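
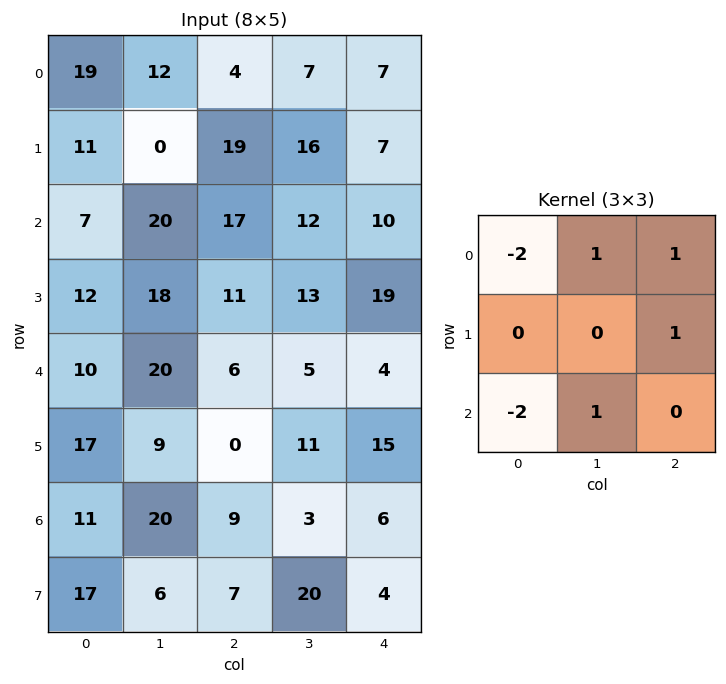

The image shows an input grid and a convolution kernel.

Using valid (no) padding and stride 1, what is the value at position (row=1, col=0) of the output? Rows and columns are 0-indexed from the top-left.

The receptive field on the input at this output position is [11 0 19 / 7 20 17 / 12 18 11]. Elementwise product with the kernel and sum: 11·-2 + 0·1 + 19·1 + 17·1 + 12·-2 + 18·1.

8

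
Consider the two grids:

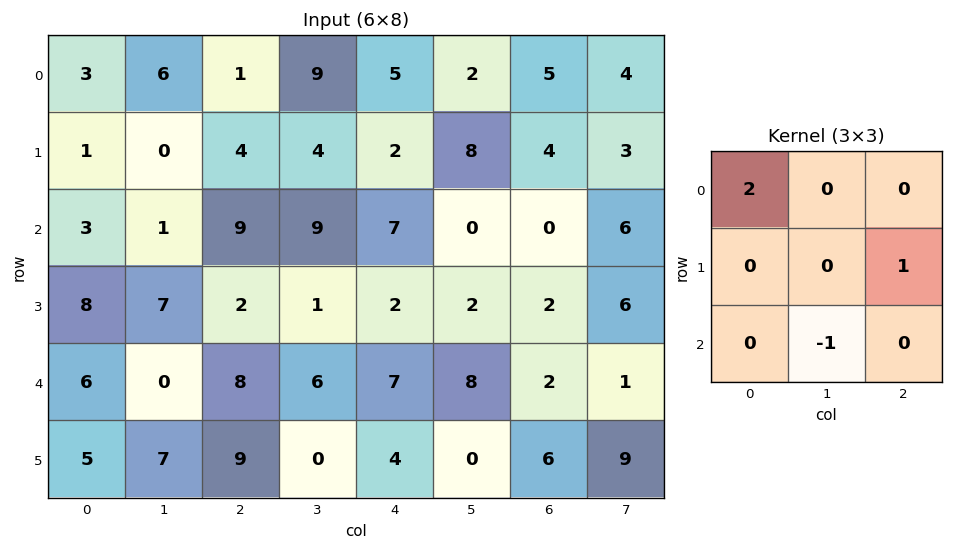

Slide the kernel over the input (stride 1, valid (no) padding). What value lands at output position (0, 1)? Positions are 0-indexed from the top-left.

The receptive field on the input at this output position is [6 1 9 / 0 4 4 / 1 9 9]. Elementwise product with the kernel and sum: 6·2 + 4·1 + 9·-1.

7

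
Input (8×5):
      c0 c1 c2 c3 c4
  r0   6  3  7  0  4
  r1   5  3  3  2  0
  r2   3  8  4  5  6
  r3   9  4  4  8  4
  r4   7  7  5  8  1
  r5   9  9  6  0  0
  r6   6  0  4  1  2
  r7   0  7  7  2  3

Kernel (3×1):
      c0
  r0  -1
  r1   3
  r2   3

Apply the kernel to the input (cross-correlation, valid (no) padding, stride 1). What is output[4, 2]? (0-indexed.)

The receptive field on the input at this output position is [5 / 6 / 4]. Elementwise product with the kernel and sum: 5·-1 + 6·3 + 4·3.

25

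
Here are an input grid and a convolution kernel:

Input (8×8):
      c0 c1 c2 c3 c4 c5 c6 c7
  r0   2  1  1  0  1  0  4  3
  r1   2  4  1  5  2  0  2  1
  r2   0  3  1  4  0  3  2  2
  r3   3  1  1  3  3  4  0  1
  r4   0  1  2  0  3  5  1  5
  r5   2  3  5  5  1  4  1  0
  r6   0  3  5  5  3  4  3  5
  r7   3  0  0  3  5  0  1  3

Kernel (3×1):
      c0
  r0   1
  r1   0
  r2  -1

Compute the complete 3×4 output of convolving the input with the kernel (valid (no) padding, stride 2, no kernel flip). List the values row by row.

Output[0,0]: The receptive field on the input at this output position is [2 / 2 / 0]. Elementwise product with the kernel and sum: 2·1 + 0·-1.
Output[0,1]: The receptive field on the input at this output position is [1 / 1 / 1]. Elementwise product with the kernel and sum: 1·1 + 1·-1.

2 0 1 2
0 -1 -3 1
0 -3 0 -2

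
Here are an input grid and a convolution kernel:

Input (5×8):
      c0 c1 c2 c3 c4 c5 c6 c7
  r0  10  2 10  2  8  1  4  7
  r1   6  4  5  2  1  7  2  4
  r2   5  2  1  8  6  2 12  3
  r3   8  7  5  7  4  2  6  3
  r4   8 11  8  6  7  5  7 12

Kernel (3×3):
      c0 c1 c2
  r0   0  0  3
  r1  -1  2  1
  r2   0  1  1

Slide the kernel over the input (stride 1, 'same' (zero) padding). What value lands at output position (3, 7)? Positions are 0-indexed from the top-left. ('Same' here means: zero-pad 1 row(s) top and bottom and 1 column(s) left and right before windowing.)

The receptive field on the zero-padded input at this output position is [12 3 0 / 6 3 0 / 7 12 0]. Elementwise product with the kernel and sum: 0·3 + 6·-1 + 3·2 + 0·1 + 12·1 + 0·1.

12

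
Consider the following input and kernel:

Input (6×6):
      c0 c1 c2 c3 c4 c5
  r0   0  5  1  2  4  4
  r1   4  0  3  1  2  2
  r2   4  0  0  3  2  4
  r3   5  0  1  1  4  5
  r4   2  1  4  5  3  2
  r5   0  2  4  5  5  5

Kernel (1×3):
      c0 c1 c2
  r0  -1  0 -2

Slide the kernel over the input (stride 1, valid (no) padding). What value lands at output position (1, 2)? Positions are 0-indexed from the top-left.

The receptive field on the input at this output position is [3 1 2]. Elementwise product with the kernel and sum: 3·-1 + 2·-2.

-7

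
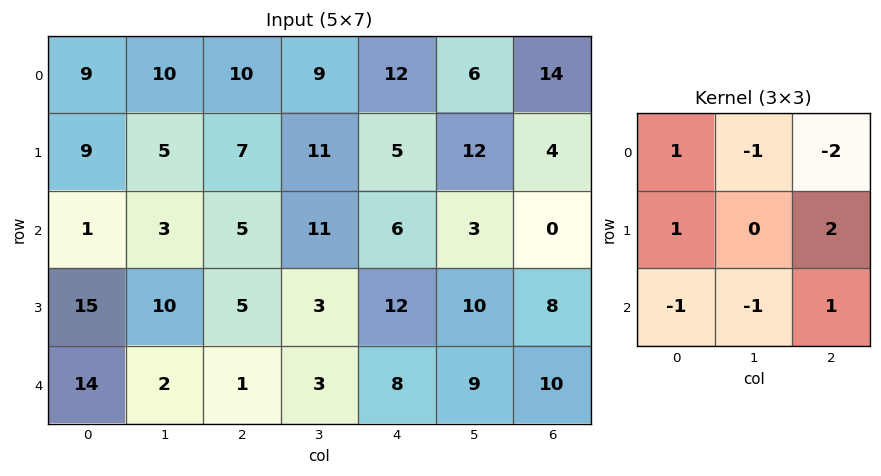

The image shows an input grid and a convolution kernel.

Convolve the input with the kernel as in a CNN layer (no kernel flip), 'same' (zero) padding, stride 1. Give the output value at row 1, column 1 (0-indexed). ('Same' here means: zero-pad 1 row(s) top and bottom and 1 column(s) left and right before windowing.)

3

The receptive field on the zero-padded input at this output position is [9 10 10 / 9 5 7 / 1 3 5]. Elementwise product with the kernel and sum: 9·1 + 10·-1 + 10·-2 + 9·1 + 7·2 + 1·-1 + 3·-1 + 5·1.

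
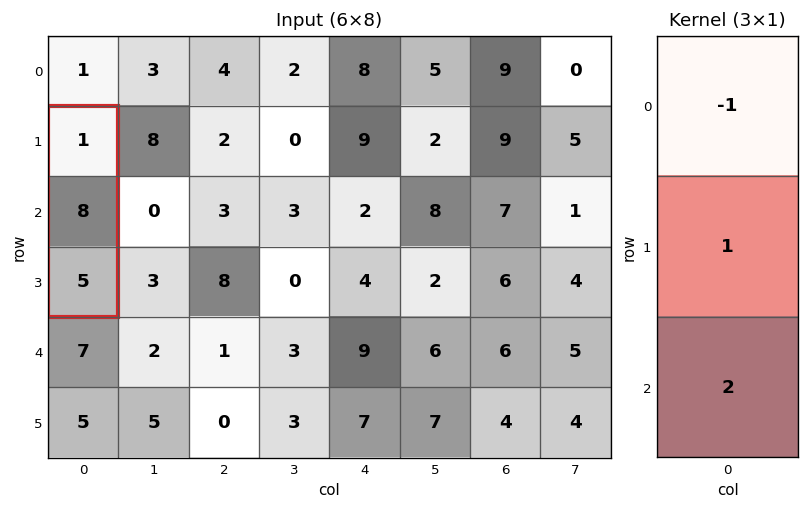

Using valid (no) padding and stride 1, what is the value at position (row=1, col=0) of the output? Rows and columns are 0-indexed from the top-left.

The receptive field on the input at this output position is [1 / 8 / 5]. Elementwise product with the kernel and sum: 1·-1 + 8·1 + 5·2.

17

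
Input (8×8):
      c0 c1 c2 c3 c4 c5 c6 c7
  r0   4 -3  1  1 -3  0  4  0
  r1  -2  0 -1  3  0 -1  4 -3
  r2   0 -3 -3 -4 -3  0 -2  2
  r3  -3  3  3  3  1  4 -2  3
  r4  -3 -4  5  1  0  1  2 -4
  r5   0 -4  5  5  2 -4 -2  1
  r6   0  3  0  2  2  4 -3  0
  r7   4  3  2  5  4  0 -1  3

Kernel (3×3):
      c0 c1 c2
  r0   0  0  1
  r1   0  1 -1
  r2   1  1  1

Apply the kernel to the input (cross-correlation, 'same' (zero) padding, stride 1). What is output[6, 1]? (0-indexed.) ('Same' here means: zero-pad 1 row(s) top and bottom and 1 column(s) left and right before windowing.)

17

The receptive field on the zero-padded input at this output position is [0 -4 5 / 0 3 0 / 4 3 2]. Elementwise product with the kernel and sum: 5·1 + 3·1 + 0·-1 + 4·1 + 3·1 + 2·1.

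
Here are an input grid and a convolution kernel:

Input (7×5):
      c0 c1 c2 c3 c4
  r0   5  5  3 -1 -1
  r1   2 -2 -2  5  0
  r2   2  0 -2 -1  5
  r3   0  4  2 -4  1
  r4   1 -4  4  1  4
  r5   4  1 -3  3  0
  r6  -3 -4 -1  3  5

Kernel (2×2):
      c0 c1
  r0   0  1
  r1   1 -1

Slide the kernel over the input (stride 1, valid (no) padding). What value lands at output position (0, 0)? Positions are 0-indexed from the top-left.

The receptive field on the input at this output position is [5 5 / 2 -2]. Elementwise product with the kernel and sum: 5·1 + 2·1 + -2·-1.

9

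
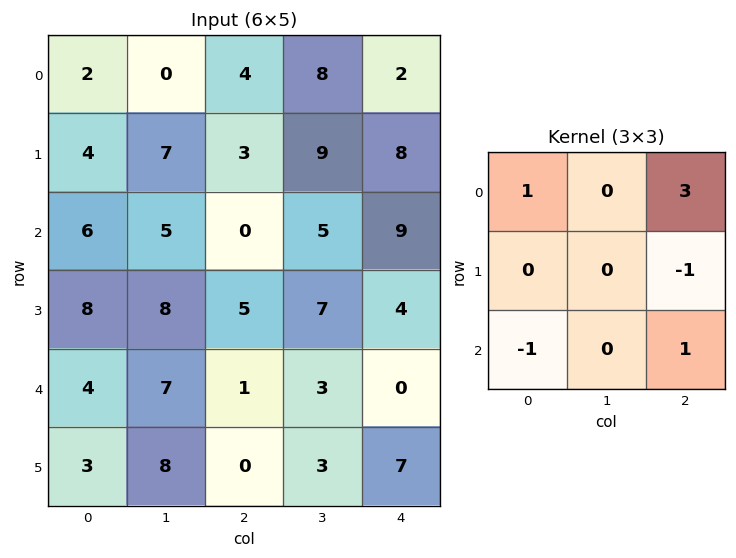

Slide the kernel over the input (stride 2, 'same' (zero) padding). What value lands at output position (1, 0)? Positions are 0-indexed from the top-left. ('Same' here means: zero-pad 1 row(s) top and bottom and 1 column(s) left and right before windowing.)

The receptive field on the zero-padded input at this output position is [0 4 7 / 0 6 5 / 0 8 8]. Elementwise product with the kernel and sum: 0·1 + 7·3 + 5·-1 + 0·-1 + 8·1.

24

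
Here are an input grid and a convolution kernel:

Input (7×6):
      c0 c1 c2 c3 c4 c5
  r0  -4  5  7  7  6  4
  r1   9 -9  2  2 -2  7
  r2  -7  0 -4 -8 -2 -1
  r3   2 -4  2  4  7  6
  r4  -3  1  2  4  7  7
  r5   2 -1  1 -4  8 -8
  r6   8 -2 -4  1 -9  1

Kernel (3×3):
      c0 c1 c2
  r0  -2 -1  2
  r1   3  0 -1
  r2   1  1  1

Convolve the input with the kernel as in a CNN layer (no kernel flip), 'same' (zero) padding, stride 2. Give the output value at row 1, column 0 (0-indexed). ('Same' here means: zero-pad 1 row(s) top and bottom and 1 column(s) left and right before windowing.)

-29

The receptive field on the zero-padded input at this output position is [0 9 -9 / 0 -7 0 / 0 2 -4]. Elementwise product with the kernel and sum: 0·-2 + 9·-1 + -9·2 + 0·3 + 0·-1 + 0·1 + 2·1 + -4·1.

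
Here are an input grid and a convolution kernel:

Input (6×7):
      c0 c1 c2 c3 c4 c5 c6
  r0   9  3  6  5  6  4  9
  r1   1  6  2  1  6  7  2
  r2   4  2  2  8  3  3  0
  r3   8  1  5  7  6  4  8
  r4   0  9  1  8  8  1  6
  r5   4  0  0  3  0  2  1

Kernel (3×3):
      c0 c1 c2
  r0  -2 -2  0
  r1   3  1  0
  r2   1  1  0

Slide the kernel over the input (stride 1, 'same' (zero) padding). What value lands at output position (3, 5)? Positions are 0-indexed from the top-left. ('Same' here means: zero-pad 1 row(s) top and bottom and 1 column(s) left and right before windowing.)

The receptive field on the zero-padded input at this output position is [3 3 0 / 6 4 8 / 8 1 6]. Elementwise product with the kernel and sum: 3·-2 + 3·-2 + 6·3 + 4·1 + 8·1 + 1·1.

19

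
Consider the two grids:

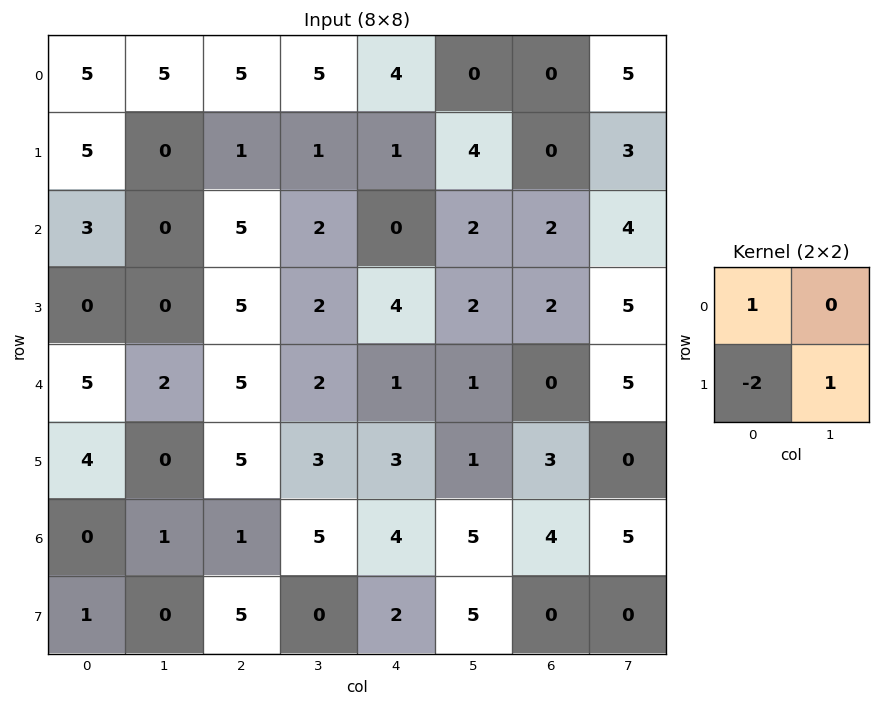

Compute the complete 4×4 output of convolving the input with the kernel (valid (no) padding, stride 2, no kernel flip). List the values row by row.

Output[0,0]: The receptive field on the input at this output position is [5 5 / 5 0]. Elementwise product with the kernel and sum: 5·1 + 5·-2 + 0·1.
Output[0,1]: The receptive field on the input at this output position is [5 5 / 1 1]. Elementwise product with the kernel and sum: 5·1 + 1·-2 + 1·1.

-5 4 6 3
3 -3 -6 3
-3 -2 -4 -6
-2 -9 5 4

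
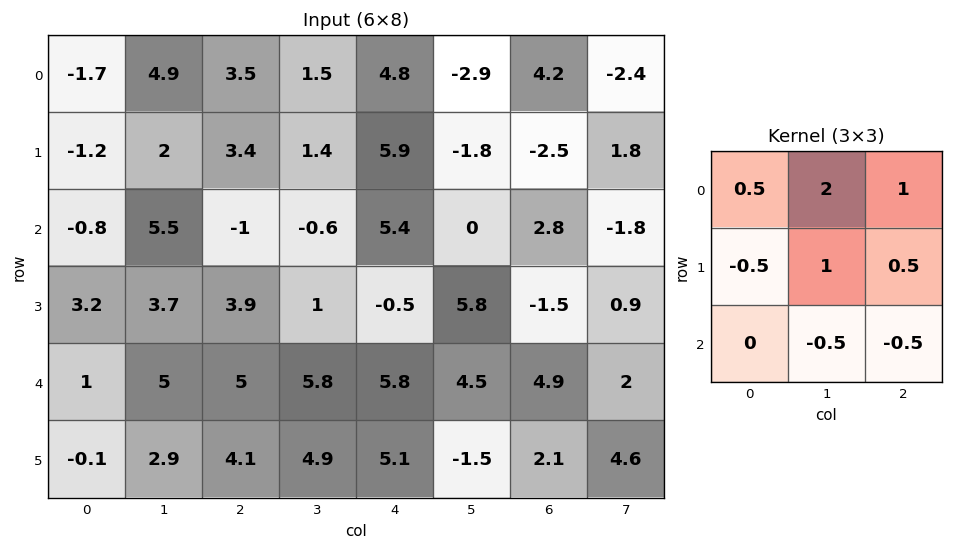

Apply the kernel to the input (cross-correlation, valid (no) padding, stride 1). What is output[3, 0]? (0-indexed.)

The receptive field on the input at this output position is [3.2 3.7 3.9 / 1 5 5 / -0.1 2.9 4.1]. Elementwise product with the kernel and sum: 3.2·0.5 + 3.7·2 + 3.9·1 + 1·-0.5 + 5·1 + 5·0.5 + 2.9·-0.5 + 4.1·-0.5.

16.4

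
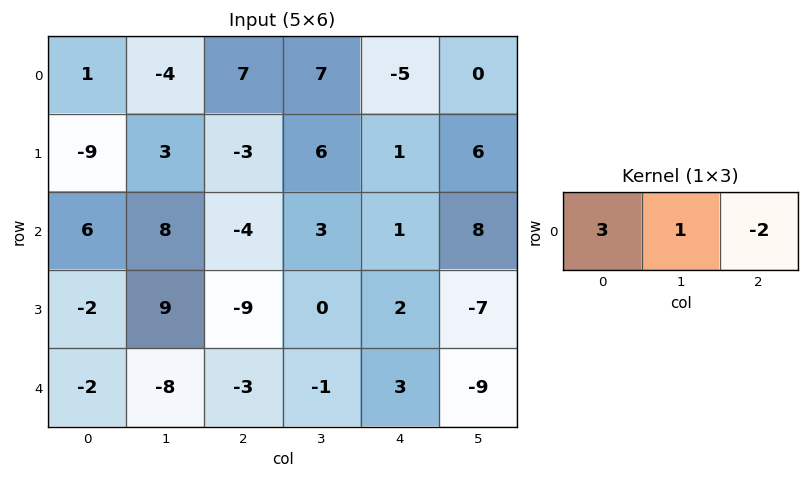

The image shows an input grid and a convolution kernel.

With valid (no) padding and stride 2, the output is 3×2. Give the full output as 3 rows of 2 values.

-15 38
34 -11
-8 -16

Output[0,0]: The receptive field on the input at this output position is [1 -4 7]. Elementwise product with the kernel and sum: 1·3 + -4·1 + 7·-2.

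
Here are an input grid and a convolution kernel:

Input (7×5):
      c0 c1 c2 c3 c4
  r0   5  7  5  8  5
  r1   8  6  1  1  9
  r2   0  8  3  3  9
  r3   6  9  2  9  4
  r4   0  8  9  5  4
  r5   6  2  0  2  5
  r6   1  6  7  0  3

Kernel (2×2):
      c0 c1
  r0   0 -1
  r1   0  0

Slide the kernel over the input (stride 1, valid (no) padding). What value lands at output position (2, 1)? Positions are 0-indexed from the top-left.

-3

The receptive field on the input at this output position is [8 3 / 9 2]. Elementwise product with the kernel and sum: 3·-1.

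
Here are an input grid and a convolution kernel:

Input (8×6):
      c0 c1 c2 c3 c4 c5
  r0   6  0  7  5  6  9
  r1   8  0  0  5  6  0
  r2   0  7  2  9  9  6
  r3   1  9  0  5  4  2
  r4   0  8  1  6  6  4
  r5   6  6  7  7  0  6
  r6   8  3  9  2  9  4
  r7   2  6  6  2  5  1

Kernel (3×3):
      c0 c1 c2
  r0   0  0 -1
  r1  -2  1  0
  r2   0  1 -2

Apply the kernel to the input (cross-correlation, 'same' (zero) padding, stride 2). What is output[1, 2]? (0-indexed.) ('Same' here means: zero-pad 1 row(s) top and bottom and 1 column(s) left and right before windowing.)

-9

The receptive field on the zero-padded input at this output position is [5 6 0 / 9 9 6 / 5 4 2]. Elementwise product with the kernel and sum: 0·-1 + 9·-2 + 9·1 + 4·1 + 2·-2.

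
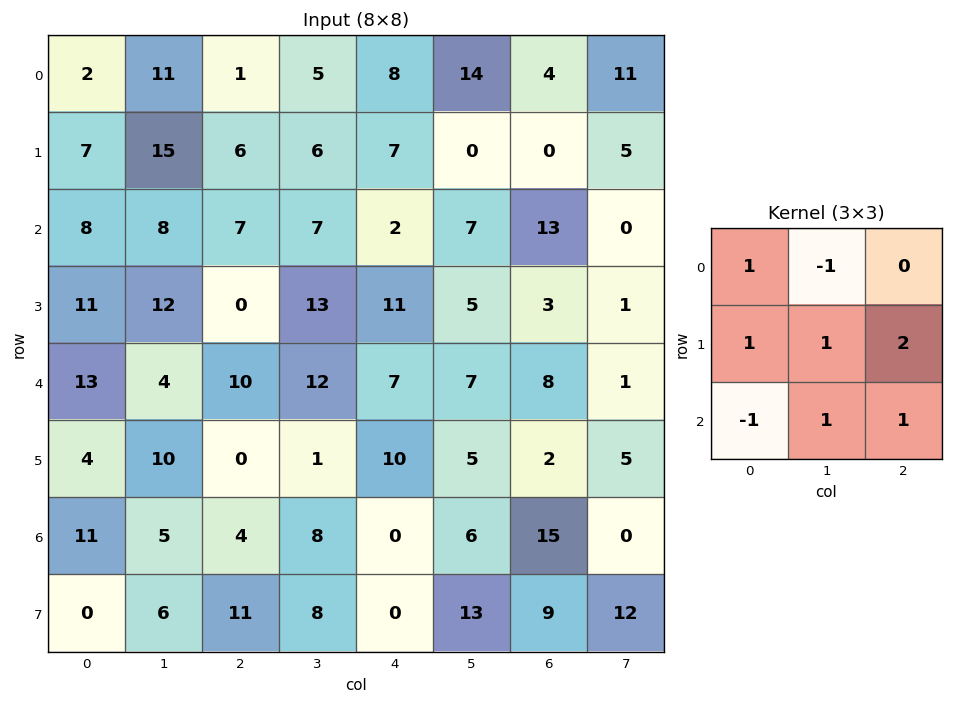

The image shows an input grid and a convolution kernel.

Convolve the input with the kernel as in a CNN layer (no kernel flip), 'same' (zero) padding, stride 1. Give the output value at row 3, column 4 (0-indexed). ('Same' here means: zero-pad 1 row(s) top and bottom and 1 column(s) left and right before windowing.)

The receptive field on the zero-padded input at this output position is [7 2 7 / 13 11 5 / 12 7 7]. Elementwise product with the kernel and sum: 7·1 + 2·-1 + 13·1 + 11·1 + 5·2 + 12·-1 + 7·1 + 7·1.

41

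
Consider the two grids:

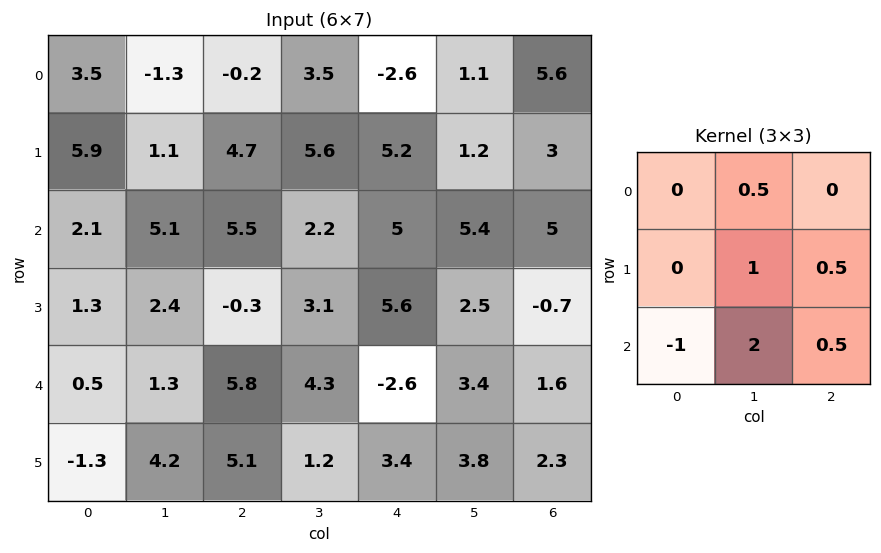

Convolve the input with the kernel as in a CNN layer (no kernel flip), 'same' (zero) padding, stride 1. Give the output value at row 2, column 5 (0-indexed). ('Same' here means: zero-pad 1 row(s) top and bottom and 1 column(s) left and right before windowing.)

7.55

The receptive field on the zero-padded input at this output position is [5.2 1.2 3 / 5 5.4 5 / 5.6 2.5 -0.7]. Elementwise product with the kernel and sum: 1.2·0.5 + 5.4·1 + 5·0.5 + 5.6·-1 + 2.5·2 + -0.7·0.5.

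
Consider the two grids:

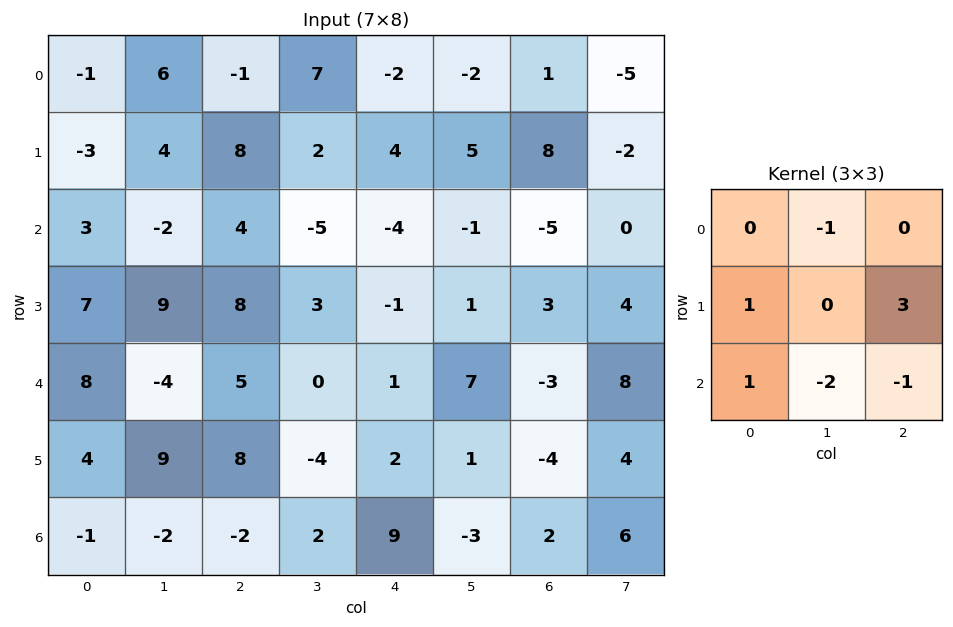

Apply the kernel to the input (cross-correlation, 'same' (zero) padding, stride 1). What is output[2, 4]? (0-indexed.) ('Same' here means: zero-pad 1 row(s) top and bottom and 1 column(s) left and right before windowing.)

-8

The receptive field on the zero-padded input at this output position is [2 4 5 / -5 -4 -1 / 3 -1 1]. Elementwise product with the kernel and sum: 4·-1 + -5·1 + -1·3 + 3·1 + -1·-2 + 1·-1.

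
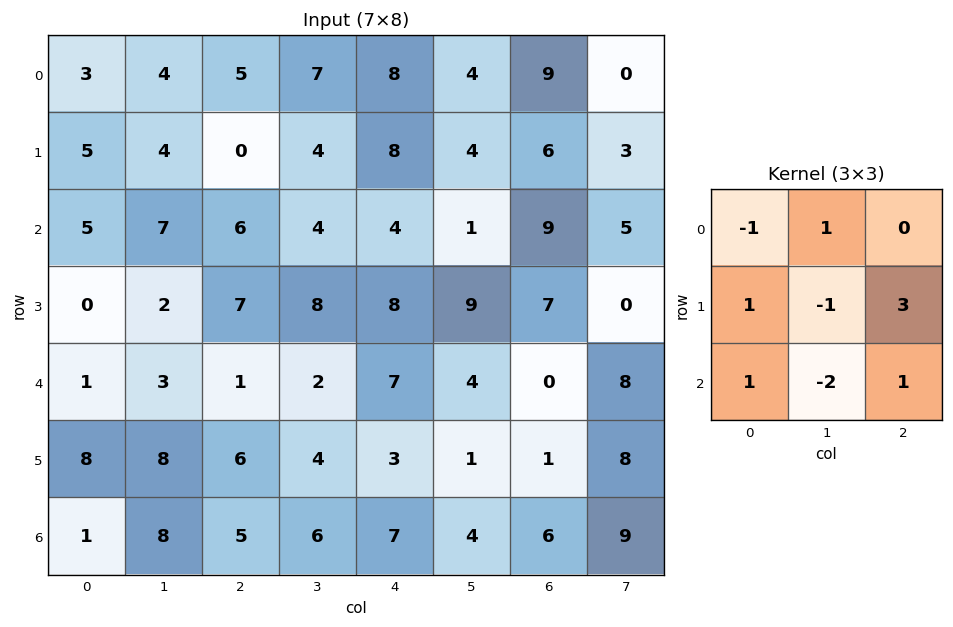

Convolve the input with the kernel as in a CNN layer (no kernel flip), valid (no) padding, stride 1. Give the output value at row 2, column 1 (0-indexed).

The receptive field on the input at this output position is [7 6 4 / 2 7 8 / 3 1 2]. Elementwise product with the kernel and sum: 7·-1 + 6·1 + 2·1 + 7·-1 + 8·3 + 3·1 + 1·-2 + 2·1.

21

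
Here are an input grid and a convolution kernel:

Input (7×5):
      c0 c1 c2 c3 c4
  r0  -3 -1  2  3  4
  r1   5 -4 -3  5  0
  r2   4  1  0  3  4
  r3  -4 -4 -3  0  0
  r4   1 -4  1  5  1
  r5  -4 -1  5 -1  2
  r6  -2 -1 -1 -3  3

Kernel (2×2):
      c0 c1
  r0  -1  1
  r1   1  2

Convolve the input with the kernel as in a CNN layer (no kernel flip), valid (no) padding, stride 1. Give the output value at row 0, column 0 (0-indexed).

The receptive field on the input at this output position is [-3 -1 / 5 -4]. Elementwise product with the kernel and sum: -3·-1 + -1·1 + 5·1 + -4·2.

-1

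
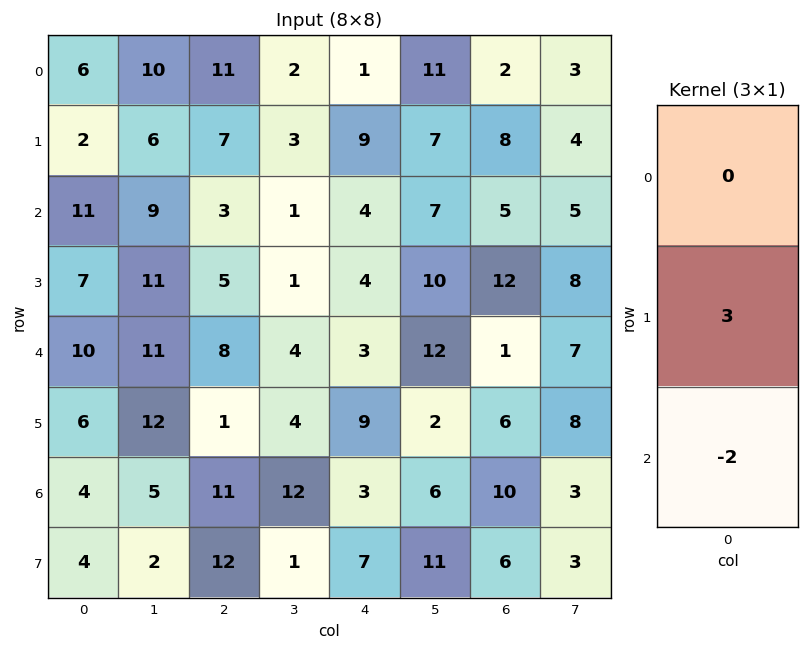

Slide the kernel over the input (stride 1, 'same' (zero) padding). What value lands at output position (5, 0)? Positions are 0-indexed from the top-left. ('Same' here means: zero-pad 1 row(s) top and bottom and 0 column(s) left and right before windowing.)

10

The receptive field on the zero-padded input at this output position is [10 / 6 / 4]. Elementwise product with the kernel and sum: 6·3 + 4·-2.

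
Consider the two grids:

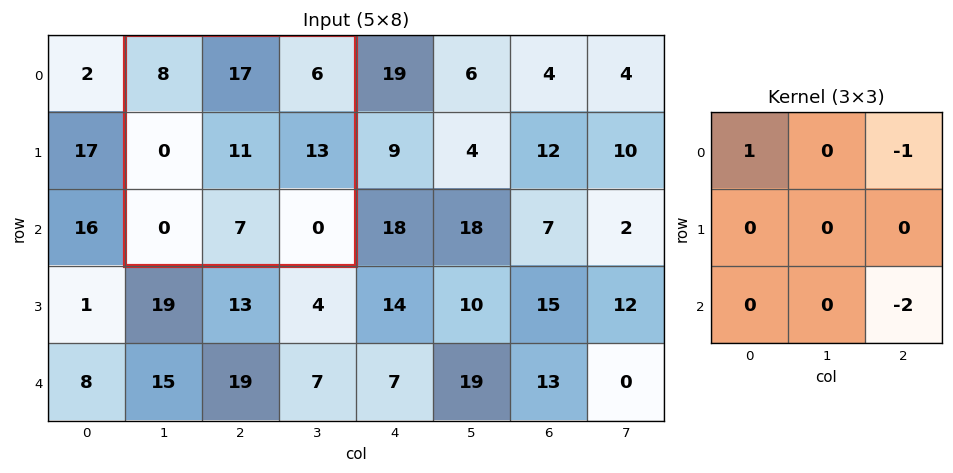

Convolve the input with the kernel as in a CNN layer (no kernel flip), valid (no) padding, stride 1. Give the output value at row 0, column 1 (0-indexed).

The receptive field on the input at this output position is [8 17 6 / 0 11 13 / 0 7 0]. Elementwise product with the kernel and sum: 8·1 + 6·-1 + 0·-2.

2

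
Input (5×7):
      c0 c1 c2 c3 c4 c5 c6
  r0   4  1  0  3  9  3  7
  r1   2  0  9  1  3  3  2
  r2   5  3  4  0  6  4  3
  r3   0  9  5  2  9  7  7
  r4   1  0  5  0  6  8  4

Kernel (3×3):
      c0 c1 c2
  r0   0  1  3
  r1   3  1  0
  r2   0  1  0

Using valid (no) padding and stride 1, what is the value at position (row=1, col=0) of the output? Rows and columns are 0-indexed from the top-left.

54

The receptive field on the input at this output position is [2 0 9 / 5 3 4 / 0 9 5]. Elementwise product with the kernel and sum: 0·1 + 9·3 + 5·3 + 3·1 + 9·1.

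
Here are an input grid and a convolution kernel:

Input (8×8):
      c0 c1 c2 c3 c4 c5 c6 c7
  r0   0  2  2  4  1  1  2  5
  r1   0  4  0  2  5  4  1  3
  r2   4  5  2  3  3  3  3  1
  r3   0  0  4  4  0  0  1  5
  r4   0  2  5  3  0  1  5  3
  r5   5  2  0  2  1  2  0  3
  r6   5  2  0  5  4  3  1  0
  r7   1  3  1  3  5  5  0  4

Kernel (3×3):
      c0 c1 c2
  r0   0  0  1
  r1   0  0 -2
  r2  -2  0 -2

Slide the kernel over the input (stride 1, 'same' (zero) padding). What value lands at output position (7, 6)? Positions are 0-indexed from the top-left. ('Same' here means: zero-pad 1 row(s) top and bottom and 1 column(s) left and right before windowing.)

The receptive field on the zero-padded input at this output position is [3 1 0 / 5 0 4 / 0 0 0]. Elementwise product with the kernel and sum: 0·1 + 4·-2 + 0·-2 + 0·-2.

-8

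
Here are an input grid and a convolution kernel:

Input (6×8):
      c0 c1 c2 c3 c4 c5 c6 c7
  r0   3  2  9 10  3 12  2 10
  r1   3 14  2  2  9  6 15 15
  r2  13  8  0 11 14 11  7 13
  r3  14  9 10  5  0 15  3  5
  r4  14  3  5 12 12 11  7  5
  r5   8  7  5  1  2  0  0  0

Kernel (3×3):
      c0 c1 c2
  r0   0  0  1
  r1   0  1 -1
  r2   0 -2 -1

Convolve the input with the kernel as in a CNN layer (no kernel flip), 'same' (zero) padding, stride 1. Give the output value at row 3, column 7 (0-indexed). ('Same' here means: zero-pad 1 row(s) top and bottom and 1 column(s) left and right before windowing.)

The receptive field on the zero-padded input at this output position is [7 13 0 / 3 5 0 / 7 5 0]. Elementwise product with the kernel and sum: 0·1 + 5·1 + 0·-1 + 5·-2 + 0·-1.

-5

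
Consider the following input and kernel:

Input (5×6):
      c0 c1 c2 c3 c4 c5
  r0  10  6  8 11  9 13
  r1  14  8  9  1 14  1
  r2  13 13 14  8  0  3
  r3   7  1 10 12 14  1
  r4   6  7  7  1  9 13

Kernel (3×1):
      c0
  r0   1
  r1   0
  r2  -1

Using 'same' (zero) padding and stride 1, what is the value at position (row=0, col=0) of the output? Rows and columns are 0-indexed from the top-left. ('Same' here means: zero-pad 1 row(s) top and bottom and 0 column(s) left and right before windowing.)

-14

The receptive field on the zero-padded input at this output position is [0 / 10 / 14]. Elementwise product with the kernel and sum: 0·1 + 14·-1.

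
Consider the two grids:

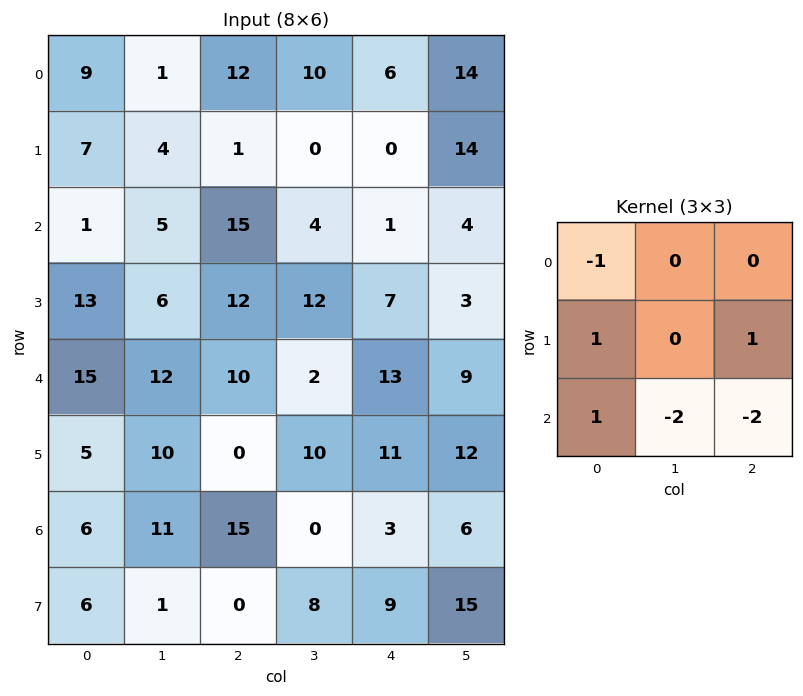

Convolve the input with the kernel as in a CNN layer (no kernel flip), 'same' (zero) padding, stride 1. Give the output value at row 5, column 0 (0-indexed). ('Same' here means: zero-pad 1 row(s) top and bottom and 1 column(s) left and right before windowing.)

-24

The receptive field on the zero-padded input at this output position is [0 15 12 / 0 5 10 / 0 6 11]. Elementwise product with the kernel and sum: 0·-1 + 0·1 + 10·1 + 0·1 + 6·-2 + 11·-2.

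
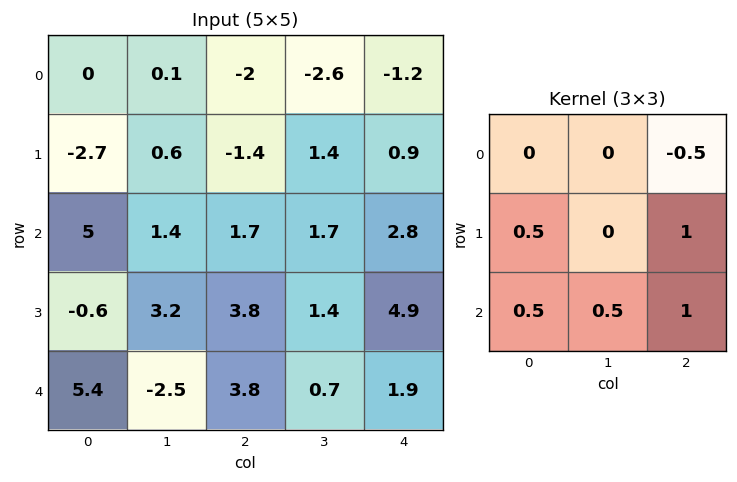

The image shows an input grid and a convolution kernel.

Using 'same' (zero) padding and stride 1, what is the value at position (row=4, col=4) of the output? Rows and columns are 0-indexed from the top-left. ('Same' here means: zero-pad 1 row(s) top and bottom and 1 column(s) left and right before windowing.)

0.35

The receptive field on the zero-padded input at this output position is [1.4 4.9 0 / 0.7 1.9 0 / 0 0 0]. Elementwise product with the kernel and sum: 0·-0.5 + 0.7·0.5 + 0·1 + 0·0.5 + 0·0.5 + 0·1.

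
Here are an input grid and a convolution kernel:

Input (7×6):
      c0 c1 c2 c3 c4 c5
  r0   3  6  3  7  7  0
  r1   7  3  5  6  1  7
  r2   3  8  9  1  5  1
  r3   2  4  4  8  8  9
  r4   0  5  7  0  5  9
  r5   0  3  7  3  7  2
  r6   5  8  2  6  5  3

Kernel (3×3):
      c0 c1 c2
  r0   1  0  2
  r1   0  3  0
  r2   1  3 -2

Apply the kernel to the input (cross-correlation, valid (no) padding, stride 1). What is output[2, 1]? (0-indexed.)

The receptive field on the input at this output position is [8 9 1 / 4 4 8 / 5 7 0]. Elementwise product with the kernel and sum: 8·1 + 1·2 + 4·3 + 5·1 + 7·3 + 0·-2.

48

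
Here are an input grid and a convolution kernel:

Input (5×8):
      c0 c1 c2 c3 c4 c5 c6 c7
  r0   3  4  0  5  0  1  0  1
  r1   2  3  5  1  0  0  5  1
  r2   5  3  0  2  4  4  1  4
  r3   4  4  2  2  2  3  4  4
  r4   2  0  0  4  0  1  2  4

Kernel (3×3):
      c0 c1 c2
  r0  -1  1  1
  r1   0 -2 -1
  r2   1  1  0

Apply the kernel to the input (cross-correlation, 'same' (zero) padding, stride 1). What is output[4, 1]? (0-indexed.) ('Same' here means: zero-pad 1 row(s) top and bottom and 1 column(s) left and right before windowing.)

The receptive field on the zero-padded input at this output position is [4 4 2 / 2 0 0 / 0 0 0]. Elementwise product with the kernel and sum: 4·-1 + 4·1 + 2·1 + 0·-2 + 0·-1 + 0·1 + 0·1.

2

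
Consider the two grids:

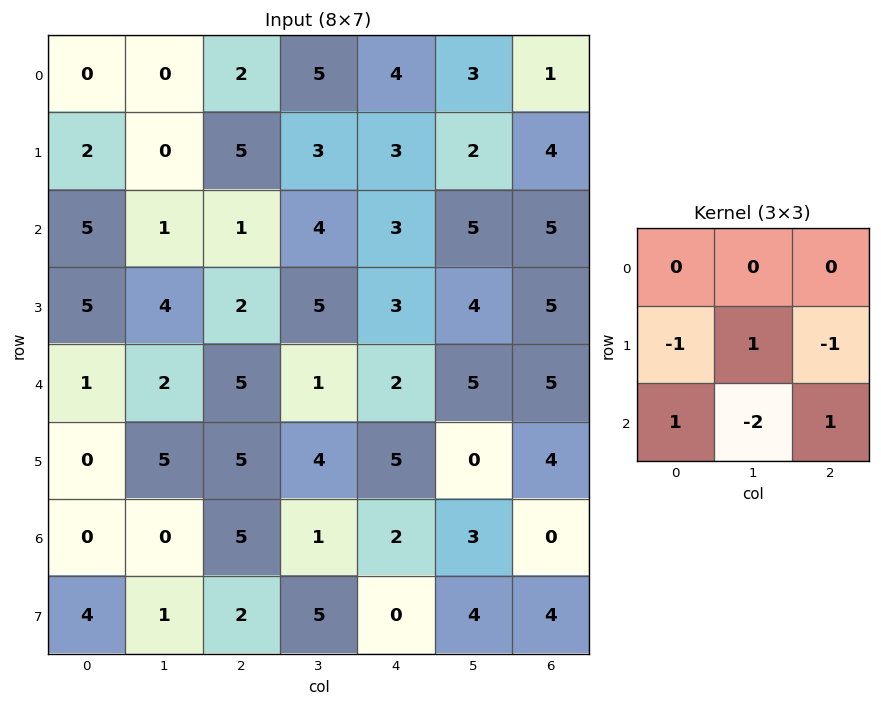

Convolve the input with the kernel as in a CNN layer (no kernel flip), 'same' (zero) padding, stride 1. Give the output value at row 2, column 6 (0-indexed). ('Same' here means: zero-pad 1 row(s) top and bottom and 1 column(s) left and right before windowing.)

-6

The receptive field on the zero-padded input at this output position is [2 4 0 / 5 5 0 / 4 5 0]. Elementwise product with the kernel and sum: 5·-1 + 5·1 + 0·-1 + 4·1 + 5·-2 + 0·1.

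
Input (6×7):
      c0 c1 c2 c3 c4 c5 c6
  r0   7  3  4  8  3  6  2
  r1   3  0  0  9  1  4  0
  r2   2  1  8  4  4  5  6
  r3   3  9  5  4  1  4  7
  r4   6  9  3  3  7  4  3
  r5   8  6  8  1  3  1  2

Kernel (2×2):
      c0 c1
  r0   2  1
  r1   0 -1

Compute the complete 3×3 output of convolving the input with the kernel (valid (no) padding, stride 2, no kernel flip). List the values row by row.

Output[0,0]: The receptive field on the input at this output position is [7 3 / 3 0]. Elementwise product with the kernel and sum: 7·2 + 3·1 + 0·-1.

17 7 8
-4 16 9
15 8 17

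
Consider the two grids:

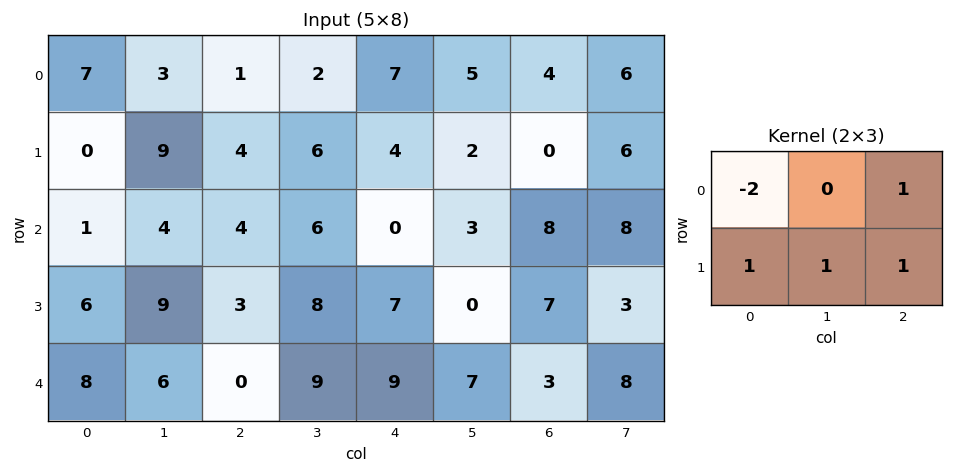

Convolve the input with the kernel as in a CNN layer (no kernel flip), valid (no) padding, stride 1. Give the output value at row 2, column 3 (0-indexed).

The receptive field on the input at this output position is [6 0 3 / 8 7 0]. Elementwise product with the kernel and sum: 6·-2 + 3·1 + 8·1 + 7·1 + 0·1.

6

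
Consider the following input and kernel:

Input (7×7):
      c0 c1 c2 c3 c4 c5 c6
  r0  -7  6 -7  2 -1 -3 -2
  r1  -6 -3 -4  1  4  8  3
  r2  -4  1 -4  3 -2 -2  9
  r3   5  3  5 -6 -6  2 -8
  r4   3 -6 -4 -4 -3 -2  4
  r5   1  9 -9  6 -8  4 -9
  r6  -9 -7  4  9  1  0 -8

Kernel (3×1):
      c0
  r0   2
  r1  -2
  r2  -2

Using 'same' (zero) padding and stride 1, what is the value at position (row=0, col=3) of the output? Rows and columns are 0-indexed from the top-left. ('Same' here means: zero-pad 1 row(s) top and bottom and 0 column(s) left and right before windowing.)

-6

The receptive field on the zero-padded input at this output position is [0 / 2 / 1]. Elementwise product with the kernel and sum: 0·2 + 2·-2 + 1·-2.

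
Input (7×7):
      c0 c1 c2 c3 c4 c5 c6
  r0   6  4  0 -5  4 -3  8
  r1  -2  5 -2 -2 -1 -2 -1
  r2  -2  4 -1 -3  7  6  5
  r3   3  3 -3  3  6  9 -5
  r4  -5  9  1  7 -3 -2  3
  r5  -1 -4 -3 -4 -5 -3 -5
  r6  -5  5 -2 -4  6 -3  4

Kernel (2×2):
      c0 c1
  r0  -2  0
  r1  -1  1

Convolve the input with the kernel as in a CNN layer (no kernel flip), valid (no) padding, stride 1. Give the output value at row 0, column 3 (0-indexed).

The receptive field on the input at this output position is [-5 4 / -2 -1]. Elementwise product with the kernel and sum: -5·-2 + -2·-1 + -1·1.

11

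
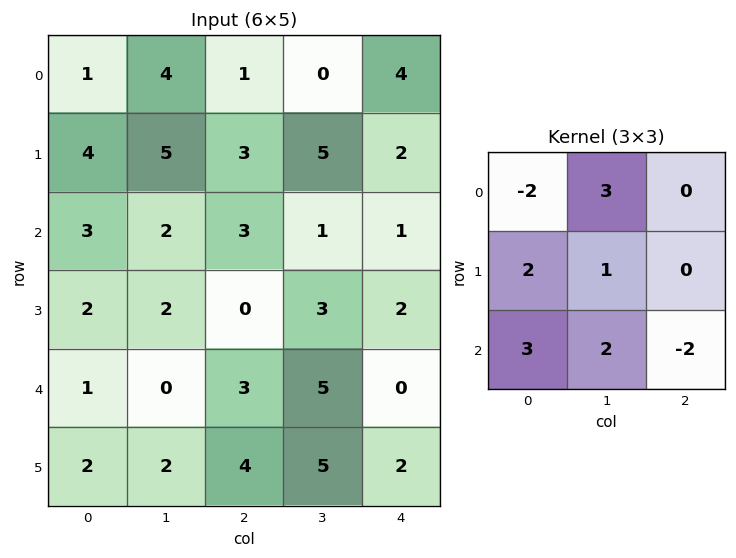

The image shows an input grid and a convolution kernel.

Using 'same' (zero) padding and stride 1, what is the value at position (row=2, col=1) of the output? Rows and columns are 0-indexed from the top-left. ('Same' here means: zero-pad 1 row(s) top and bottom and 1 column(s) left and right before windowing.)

The receptive field on the zero-padded input at this output position is [4 5 3 / 3 2 3 / 2 2 0]. Elementwise product with the kernel and sum: 4·-2 + 5·3 + 3·2 + 2·1 + 2·3 + 2·2 + 0·-2.

25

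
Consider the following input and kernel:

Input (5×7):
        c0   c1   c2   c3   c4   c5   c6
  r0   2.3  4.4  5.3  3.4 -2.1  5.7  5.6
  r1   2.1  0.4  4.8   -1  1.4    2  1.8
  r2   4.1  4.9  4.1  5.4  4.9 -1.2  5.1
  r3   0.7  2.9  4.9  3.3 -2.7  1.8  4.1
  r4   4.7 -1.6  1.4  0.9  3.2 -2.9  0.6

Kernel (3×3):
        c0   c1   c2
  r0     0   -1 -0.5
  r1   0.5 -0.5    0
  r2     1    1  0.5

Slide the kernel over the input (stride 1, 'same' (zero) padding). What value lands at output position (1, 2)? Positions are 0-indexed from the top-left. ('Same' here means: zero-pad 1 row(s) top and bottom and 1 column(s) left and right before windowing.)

2.5

The receptive field on the zero-padded input at this output position is [4.4 5.3 3.4 / 0.4 4.8 -1 / 4.9 4.1 5.4]. Elementwise product with the kernel and sum: 5.3·-1 + 3.4·-0.5 + 0.4·0.5 + 4.8·-0.5 + 4.9·1 + 4.1·1 + 5.4·0.5.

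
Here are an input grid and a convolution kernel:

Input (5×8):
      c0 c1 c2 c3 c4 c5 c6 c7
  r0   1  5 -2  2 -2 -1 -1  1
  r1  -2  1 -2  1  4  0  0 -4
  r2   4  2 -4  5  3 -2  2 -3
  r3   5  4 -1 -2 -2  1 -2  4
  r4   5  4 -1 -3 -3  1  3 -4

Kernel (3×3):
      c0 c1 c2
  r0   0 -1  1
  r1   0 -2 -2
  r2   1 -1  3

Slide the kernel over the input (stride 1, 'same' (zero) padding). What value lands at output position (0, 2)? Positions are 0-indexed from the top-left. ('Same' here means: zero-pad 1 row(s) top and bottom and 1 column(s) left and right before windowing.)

The receptive field on the zero-padded input at this output position is [0 0 0 / 5 -2 2 / 1 -2 1]. Elementwise product with the kernel and sum: 0·-1 + 0·1 + -2·-2 + 2·-2 + 1·1 + -2·-1 + 1·3.

6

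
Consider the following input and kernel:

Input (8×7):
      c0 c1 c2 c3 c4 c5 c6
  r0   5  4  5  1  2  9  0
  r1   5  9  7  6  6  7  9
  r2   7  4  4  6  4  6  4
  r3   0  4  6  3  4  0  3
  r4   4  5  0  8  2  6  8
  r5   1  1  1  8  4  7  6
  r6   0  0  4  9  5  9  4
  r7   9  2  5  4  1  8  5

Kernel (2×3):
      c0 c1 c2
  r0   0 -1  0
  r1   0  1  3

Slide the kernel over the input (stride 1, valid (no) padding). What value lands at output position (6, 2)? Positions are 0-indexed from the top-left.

-2

The receptive field on the input at this output position is [4 9 5 / 5 4 1]. Elementwise product with the kernel and sum: 9·-1 + 4·1 + 1·3.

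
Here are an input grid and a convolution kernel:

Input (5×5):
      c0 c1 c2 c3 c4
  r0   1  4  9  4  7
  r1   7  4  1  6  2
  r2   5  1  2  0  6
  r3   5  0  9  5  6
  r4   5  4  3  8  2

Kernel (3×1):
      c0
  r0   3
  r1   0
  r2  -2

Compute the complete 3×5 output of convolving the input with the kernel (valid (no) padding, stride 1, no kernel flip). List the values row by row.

Output[0,0]: The receptive field on the input at this output position is [1 / 7 / 5]. Elementwise product with the kernel and sum: 1·3 + 5·-2.
Output[0,1]: The receptive field on the input at this output position is [4 / 4 / 1]. Elementwise product with the kernel and sum: 4·3 + 1·-2.

-7 10 23 12 9
11 12 -15 8 -6
5 -5 0 -16 14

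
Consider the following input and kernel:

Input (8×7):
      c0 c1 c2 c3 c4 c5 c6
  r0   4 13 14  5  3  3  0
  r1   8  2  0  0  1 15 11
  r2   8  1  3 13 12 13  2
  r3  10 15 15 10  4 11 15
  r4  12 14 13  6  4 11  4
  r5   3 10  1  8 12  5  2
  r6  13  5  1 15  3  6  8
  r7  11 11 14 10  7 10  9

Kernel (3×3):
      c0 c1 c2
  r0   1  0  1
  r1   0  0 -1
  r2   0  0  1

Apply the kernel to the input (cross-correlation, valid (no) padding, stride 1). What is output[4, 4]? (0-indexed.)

14

The receptive field on the input at this output position is [4 11 4 / 12 5 2 / 3 6 8]. Elementwise product with the kernel and sum: 4·1 + 4·1 + 2·-1 + 8·1.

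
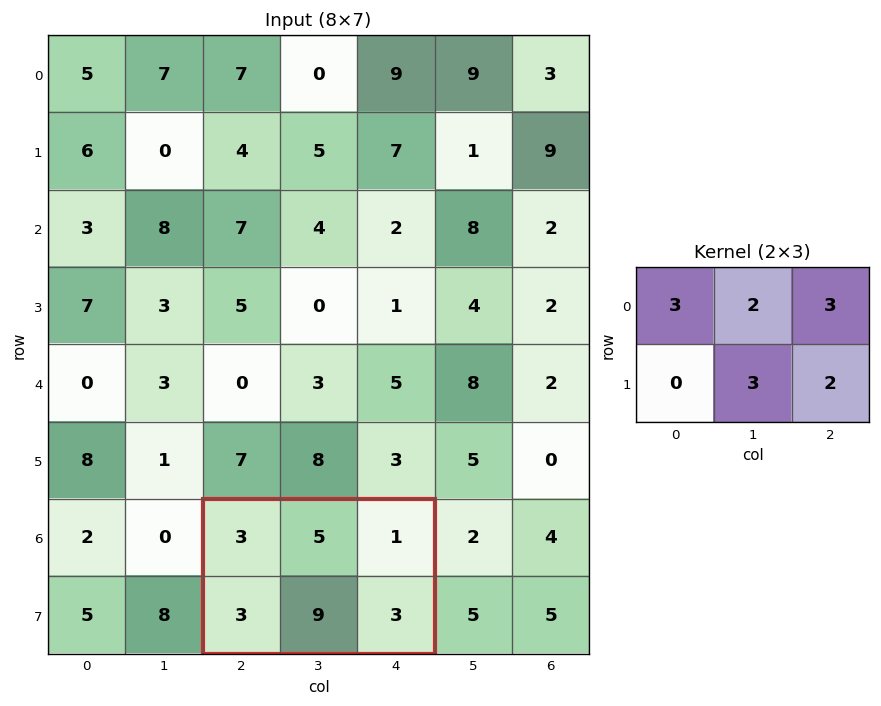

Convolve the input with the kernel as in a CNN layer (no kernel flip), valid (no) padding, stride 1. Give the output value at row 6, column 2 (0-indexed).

The receptive field on the input at this output position is [3 5 1 / 3 9 3]. Elementwise product with the kernel and sum: 3·3 + 5·2 + 1·3 + 9·3 + 3·2.

55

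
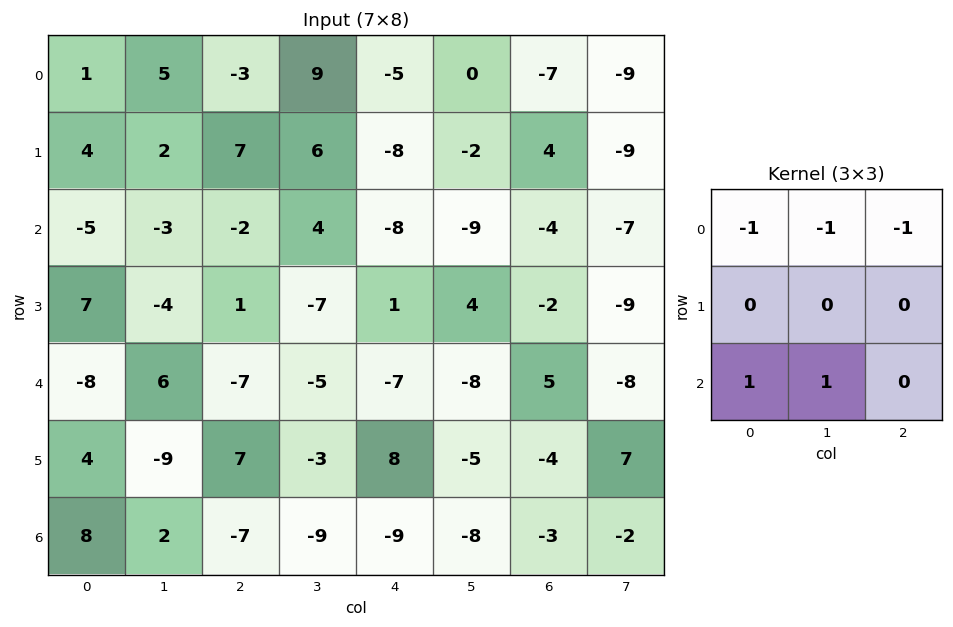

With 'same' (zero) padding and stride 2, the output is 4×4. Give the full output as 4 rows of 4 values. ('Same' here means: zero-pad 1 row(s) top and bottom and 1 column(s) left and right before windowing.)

Output[0,0]: The receptive field on the zero-padded input at this output position is [0 0 0 / 0 1 5 / 0 4 2]. Elementwise product with the kernel and sum: 0·-1 + 0·-1 + 0·-1 + 0·1 + 4·1.

4 9 -2 2
1 -18 -2 9
1 8 7 -2
5 5 0 2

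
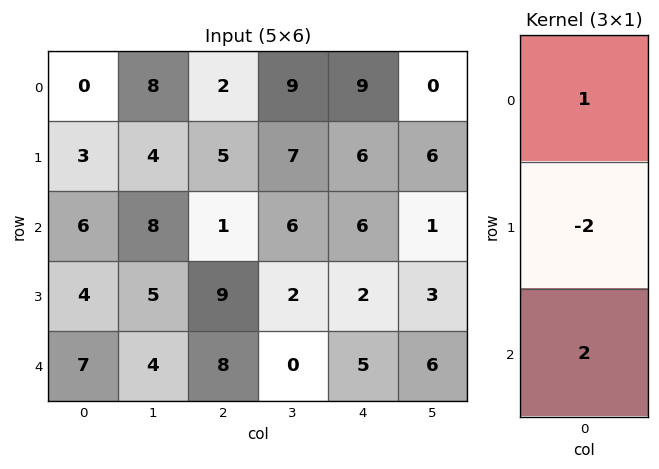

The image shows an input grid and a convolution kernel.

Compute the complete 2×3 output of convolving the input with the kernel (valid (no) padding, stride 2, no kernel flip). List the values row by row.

6 -6 9
12 -1 12

Output[0,0]: The receptive field on the input at this output position is [0 / 3 / 6]. Elementwise product with the kernel and sum: 0·1 + 3·-2 + 6·2.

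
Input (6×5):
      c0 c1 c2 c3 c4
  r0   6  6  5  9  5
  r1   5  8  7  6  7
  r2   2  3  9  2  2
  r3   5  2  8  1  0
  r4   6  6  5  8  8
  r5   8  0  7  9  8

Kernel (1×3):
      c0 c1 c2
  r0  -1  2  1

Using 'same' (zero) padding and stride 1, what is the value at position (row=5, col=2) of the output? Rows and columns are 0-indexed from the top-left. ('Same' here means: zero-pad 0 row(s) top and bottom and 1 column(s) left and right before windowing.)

23

The receptive field on the zero-padded input at this output position is [0 7 9]. Elementwise product with the kernel and sum: 0·-1 + 7·2 + 9·1.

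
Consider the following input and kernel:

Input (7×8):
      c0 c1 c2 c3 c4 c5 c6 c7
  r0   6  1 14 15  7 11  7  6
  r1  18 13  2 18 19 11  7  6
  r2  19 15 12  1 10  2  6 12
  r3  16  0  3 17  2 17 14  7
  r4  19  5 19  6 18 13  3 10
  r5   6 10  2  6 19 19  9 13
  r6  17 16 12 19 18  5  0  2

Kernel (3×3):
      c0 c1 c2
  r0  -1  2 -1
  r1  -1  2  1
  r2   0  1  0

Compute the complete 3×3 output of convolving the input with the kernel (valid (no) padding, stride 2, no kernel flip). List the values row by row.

Output[0,0]: The receptive field on the input at this output position is [6 1 14 / 18 13 2 / 19 15 12]. Elementwise product with the kernel and sum: 6·-1 + 1·2 + 14·-1 + 18·-1 + 13·2 + 2·1 + 15·1.

7 63 20
-9 19 47
4 23 38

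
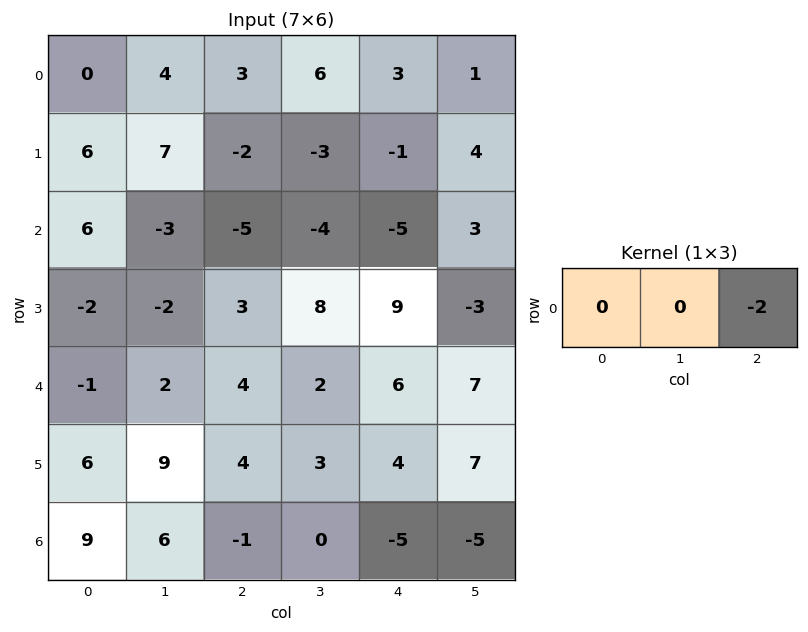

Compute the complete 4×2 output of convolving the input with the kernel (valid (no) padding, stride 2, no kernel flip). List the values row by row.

-6 -6
10 10
-8 -12
2 10

Output[0,0]: The receptive field on the input at this output position is [0 4 3]. Elementwise product with the kernel and sum: 3·-2.
Output[0,1]: The receptive field on the input at this output position is [3 6 3]. Elementwise product with the kernel and sum: 3·-2.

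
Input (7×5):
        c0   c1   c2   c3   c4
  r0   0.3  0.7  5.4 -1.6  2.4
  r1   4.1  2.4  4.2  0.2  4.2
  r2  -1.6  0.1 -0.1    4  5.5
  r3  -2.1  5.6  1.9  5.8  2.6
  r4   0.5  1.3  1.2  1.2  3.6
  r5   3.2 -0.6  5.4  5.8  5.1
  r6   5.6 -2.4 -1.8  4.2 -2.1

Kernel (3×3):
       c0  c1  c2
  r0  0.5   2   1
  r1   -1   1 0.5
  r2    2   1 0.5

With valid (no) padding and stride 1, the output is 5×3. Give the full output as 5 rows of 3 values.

4.2 13.55 6.55
15.05 27.6 24.45
10.85 7.45 24.05
21.95 20 36.1
10.85 8.65 9.1

Output[0,0]: The receptive field on the input at this output position is [0.3 0.7 5.4 / 4.1 2.4 4.2 / -1.6 0.1 -0.1]. Elementwise product with the kernel and sum: 0.3·0.5 + 0.7·2 + 5.4·1 + 4.1·-1 + 2.4·1 + 4.2·0.5 + -1.6·2 + 0.1·1 + -0.1·0.5.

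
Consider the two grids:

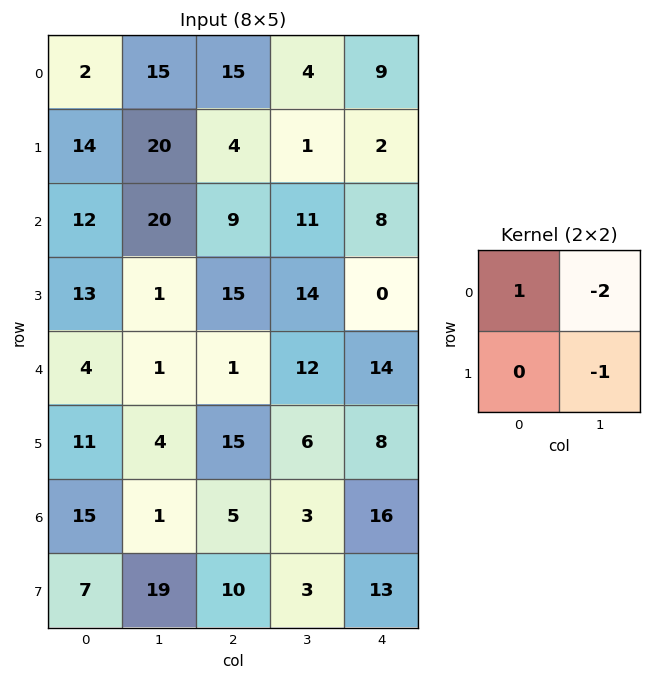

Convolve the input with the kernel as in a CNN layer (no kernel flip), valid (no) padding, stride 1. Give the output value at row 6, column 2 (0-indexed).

-4

The receptive field on the input at this output position is [5 3 / 10 3]. Elementwise product with the kernel and sum: 5·1 + 3·-2 + 3·-1.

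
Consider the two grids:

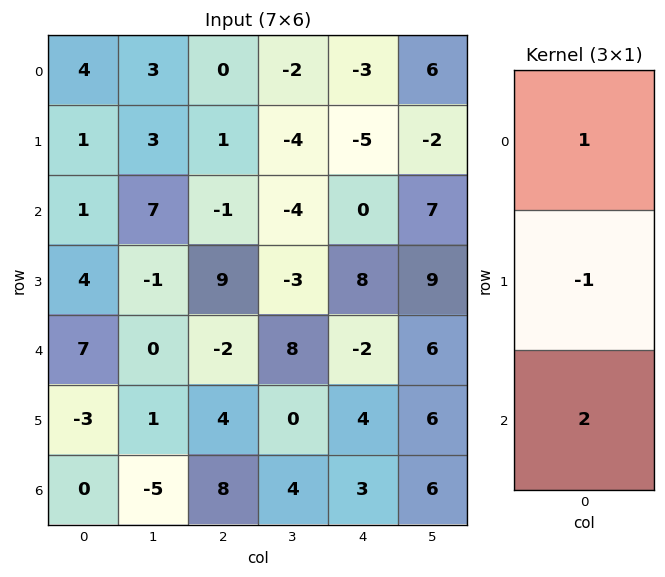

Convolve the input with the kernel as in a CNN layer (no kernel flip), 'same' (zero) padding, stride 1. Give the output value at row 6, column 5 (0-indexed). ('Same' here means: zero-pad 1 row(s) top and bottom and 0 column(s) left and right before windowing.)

The receptive field on the zero-padded input at this output position is [6 / 6 / 0]. Elementwise product with the kernel and sum: 6·1 + 6·-1 + 0·2.

0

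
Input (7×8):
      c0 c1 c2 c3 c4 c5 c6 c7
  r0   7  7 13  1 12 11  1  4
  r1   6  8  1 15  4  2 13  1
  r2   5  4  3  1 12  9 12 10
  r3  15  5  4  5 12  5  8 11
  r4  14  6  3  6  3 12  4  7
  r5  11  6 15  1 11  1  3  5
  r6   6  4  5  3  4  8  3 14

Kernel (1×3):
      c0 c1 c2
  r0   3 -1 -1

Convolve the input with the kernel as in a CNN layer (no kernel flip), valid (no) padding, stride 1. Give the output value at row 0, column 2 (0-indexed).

The receptive field on the input at this output position is [13 1 12]. Elementwise product with the kernel and sum: 13·3 + 1·-1 + 12·-1.

26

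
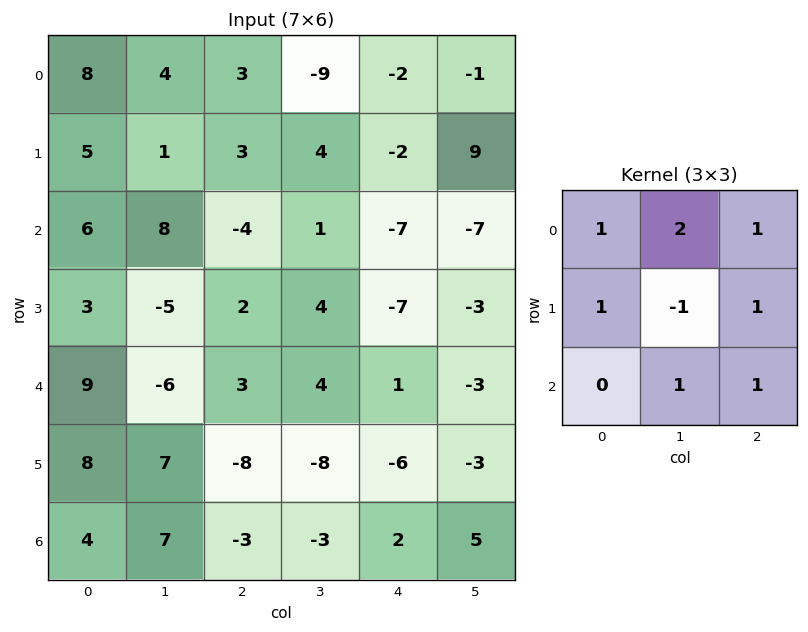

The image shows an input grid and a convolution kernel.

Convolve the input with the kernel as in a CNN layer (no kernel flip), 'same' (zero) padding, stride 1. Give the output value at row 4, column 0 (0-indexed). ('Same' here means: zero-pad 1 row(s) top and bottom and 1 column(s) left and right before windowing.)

1

The receptive field on the zero-padded input at this output position is [0 3 -5 / 0 9 -6 / 0 8 7]. Elementwise product with the kernel and sum: 0·1 + 3·2 + -5·1 + 0·1 + 9·-1 + -6·1 + 8·1 + 7·1.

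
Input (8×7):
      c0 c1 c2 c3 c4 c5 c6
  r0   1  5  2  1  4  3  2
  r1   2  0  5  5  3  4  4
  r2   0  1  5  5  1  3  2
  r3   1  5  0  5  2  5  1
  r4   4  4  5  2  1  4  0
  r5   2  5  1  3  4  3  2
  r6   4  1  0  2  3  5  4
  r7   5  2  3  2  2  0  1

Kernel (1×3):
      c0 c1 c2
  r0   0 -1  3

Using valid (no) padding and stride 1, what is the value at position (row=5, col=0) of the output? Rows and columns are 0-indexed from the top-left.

-2

The receptive field on the input at this output position is [2 5 1]. Elementwise product with the kernel and sum: 5·-1 + 1·3.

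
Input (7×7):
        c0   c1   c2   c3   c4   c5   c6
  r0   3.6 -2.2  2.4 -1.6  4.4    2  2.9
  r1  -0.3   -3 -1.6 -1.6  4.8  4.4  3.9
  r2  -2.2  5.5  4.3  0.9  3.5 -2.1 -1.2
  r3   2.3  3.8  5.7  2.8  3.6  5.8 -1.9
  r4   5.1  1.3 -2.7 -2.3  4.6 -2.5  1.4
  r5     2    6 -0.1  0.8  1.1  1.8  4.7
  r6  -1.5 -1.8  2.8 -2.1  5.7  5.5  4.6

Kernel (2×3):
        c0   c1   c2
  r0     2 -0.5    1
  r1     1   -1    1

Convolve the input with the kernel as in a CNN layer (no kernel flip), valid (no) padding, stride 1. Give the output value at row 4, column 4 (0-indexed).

15.85

The receptive field on the input at this output position is [4.6 -2.5 1.4 / 1.1 1.8 4.7]. Elementwise product with the kernel and sum: 4.6·2 + -2.5·-0.5 + 1.4·1 + 1.1·1 + 1.8·-1 + 4.7·1.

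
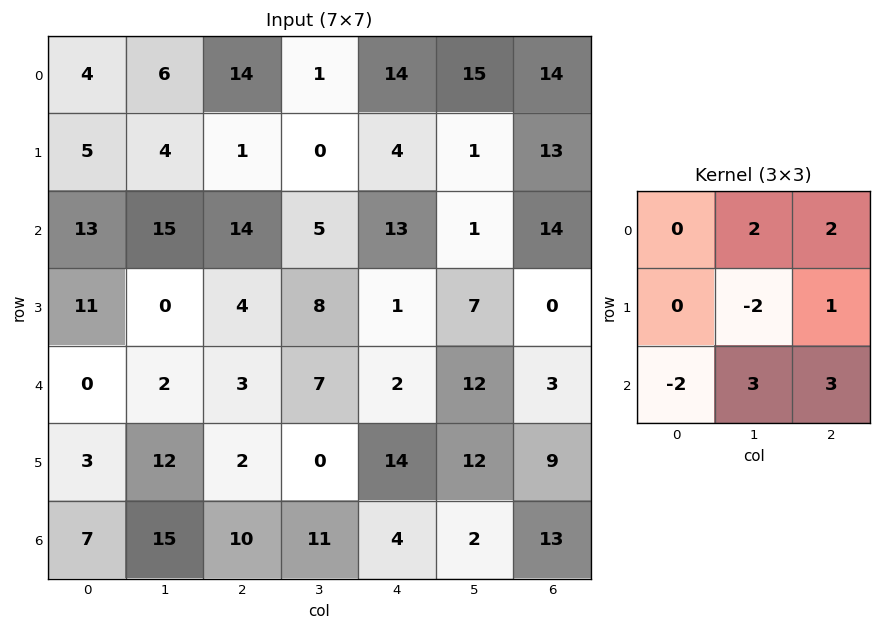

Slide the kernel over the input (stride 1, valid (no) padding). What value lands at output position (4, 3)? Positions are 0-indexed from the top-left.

8

The receptive field on the input at this output position is [7 2 12 / 0 14 12 / 11 4 2]. Elementwise product with the kernel and sum: 2·2 + 12·2 + 14·-2 + 12·1 + 11·-2 + 4·3 + 2·3.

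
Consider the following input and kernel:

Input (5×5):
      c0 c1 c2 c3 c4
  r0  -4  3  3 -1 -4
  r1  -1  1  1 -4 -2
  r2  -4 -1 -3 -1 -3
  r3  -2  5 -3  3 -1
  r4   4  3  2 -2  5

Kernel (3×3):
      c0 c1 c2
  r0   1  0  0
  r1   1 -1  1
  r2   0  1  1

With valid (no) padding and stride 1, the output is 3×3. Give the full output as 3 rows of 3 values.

-9 -5 2
-5 2 -2
-9 10 -7

Output[0,0]: The receptive field on the input at this output position is [-4 3 3 / -1 1 1 / -4 -1 -3]. Elementwise product with the kernel and sum: -4·1 + -1·1 + 1·-1 + 1·1 + -1·1 + -3·1.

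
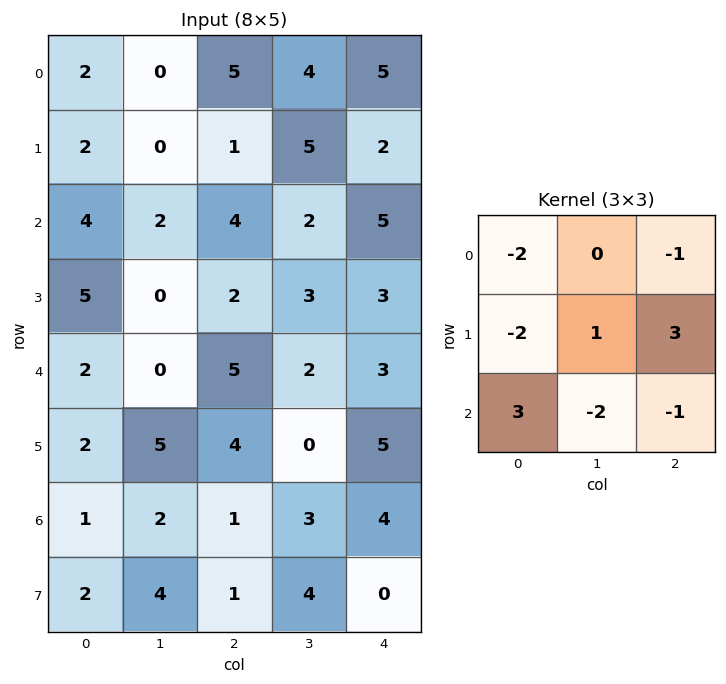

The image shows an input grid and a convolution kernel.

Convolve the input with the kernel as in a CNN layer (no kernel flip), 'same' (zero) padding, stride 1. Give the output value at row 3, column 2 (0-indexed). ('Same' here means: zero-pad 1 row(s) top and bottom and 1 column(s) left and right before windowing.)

The receptive field on the zero-padded input at this output position is [2 4 2 / 0 2 3 / 0 5 2]. Elementwise product with the kernel and sum: 2·-2 + 2·-1 + 0·-2 + 2·1 + 3·3 + 0·3 + 5·-2 + 2·-1.

-7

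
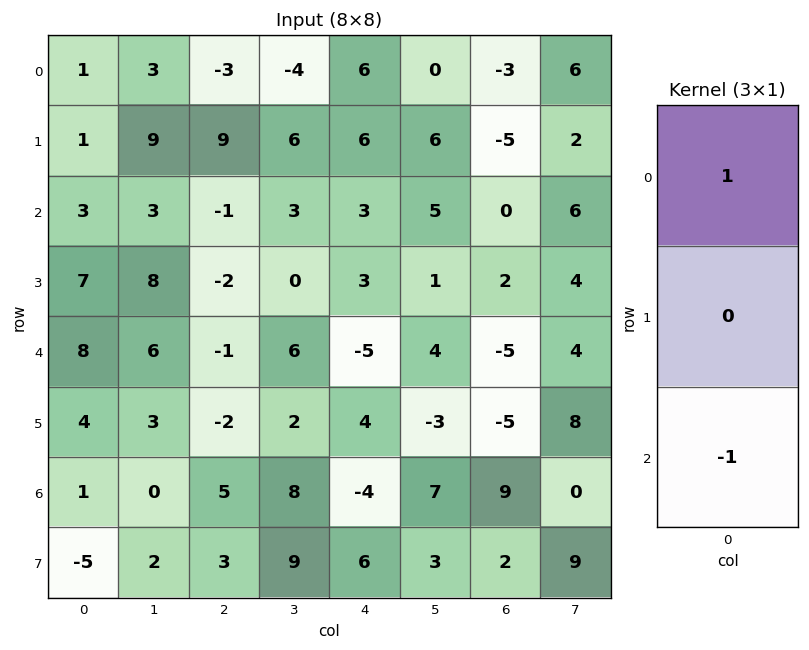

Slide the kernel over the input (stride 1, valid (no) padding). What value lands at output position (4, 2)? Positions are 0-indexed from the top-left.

The receptive field on the input at this output position is [-1 / -2 / 5]. Elementwise product with the kernel and sum: -1·1 + 5·-1.

-6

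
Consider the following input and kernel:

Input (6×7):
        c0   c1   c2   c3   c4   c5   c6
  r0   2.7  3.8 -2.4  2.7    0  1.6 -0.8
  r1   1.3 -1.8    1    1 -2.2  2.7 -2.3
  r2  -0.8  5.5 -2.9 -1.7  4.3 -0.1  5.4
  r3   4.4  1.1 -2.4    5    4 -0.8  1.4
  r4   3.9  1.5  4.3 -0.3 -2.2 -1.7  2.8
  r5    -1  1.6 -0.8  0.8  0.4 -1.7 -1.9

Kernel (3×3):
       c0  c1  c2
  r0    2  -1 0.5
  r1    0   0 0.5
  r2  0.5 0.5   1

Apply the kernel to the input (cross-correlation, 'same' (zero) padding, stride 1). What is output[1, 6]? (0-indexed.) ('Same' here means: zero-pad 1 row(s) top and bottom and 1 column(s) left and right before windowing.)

The receptive field on the zero-padded input at this output position is [1.6 -0.8 0 / 2.7 -2.3 0 / -0.1 5.4 0]. Elementwise product with the kernel and sum: 1.6·2 + -0.8·-1 + 0·0.5 + 0·0.5 + -0.1·0.5 + 5.4·0.5 + 0·1.

6.65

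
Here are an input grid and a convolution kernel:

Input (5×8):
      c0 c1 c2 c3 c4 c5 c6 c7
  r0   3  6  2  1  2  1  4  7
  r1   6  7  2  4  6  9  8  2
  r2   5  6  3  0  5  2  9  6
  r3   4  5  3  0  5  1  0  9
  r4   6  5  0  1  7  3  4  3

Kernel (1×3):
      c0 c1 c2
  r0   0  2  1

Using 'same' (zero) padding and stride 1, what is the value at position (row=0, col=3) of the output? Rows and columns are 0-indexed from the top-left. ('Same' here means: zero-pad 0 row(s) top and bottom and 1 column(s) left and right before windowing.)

The receptive field on the zero-padded input at this output position is [2 1 2]. Elementwise product with the kernel and sum: 1·2 + 2·1.

4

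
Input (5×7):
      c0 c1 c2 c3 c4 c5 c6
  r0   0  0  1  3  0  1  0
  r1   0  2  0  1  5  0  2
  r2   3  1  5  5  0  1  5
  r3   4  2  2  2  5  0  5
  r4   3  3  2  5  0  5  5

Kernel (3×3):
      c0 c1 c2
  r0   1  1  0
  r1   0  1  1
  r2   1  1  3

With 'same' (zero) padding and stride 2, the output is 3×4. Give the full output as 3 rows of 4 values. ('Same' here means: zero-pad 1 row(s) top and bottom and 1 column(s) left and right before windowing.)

Output[0,0]: The receptive field on the zero-padded input at this output position is [0 0 0 / 0 0 0 / 0 0 2]. Elementwise product with the kernel and sum: 0·1 + 0·1 + 0·1 + 0·1 + 0·1 + 0·1 + 2·3.
Output[0,1]: The receptive field on the zero-padded input at this output position is [0 0 0 / 0 1 3 / 2 0 1]. Elementwise product with the kernel and sum: 0·1 + 0·1 + 1·1 + 3·1 + 2·1 + 0·1 + 1·3.

6 9 7 2
14 22 14 12
10 11 12 10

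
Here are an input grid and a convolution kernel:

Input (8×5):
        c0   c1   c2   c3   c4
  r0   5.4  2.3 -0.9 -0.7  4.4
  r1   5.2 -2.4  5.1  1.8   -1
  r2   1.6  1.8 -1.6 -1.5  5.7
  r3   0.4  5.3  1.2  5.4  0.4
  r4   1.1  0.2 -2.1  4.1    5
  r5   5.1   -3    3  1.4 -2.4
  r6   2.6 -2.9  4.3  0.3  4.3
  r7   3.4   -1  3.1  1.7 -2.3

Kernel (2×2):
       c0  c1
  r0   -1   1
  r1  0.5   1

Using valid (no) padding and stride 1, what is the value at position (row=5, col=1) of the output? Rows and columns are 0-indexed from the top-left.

8.85

The receptive field on the input at this output position is [-3 3 / -2.9 4.3]. Elementwise product with the kernel and sum: -3·-1 + 3·1 + -2.9·0.5 + 4.3·1.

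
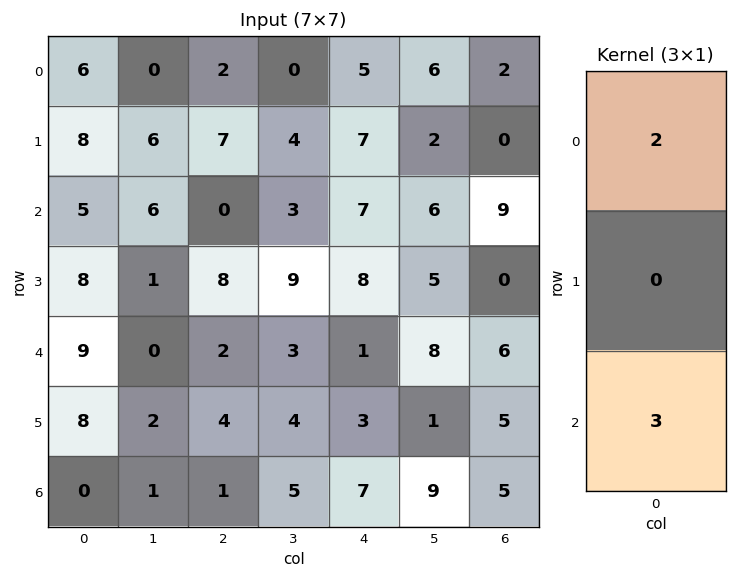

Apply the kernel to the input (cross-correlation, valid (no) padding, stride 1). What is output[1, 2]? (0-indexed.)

38

The receptive field on the input at this output position is [7 / 0 / 8]. Elementwise product with the kernel and sum: 7·2 + 8·3.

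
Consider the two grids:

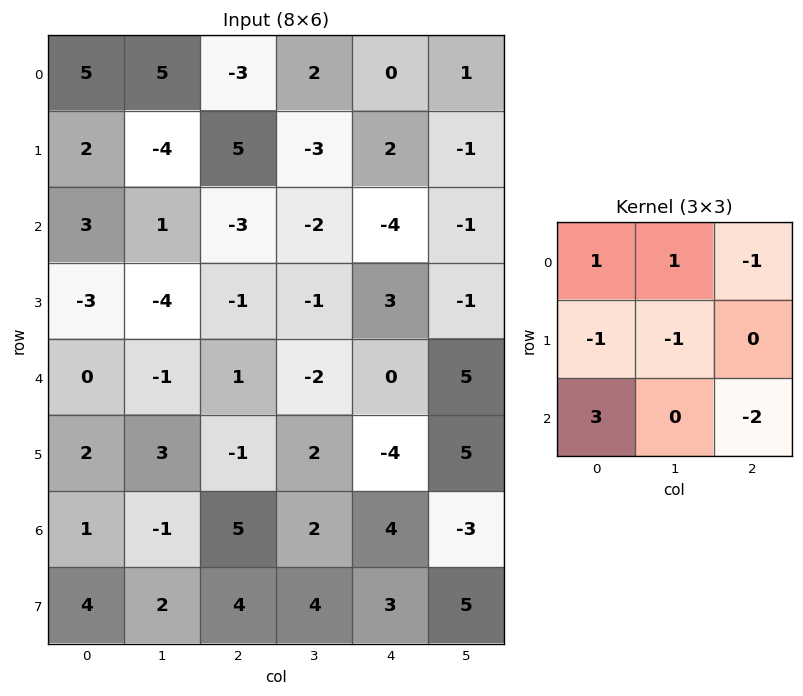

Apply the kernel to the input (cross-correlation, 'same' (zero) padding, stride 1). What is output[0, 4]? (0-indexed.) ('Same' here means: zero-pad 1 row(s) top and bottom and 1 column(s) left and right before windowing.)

-9

The receptive field on the zero-padded input at this output position is [0 0 0 / 2 0 1 / -3 2 -1]. Elementwise product with the kernel and sum: 0·1 + 0·1 + 0·-1 + 2·-1 + 0·-1 + -3·3 + -1·-2.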